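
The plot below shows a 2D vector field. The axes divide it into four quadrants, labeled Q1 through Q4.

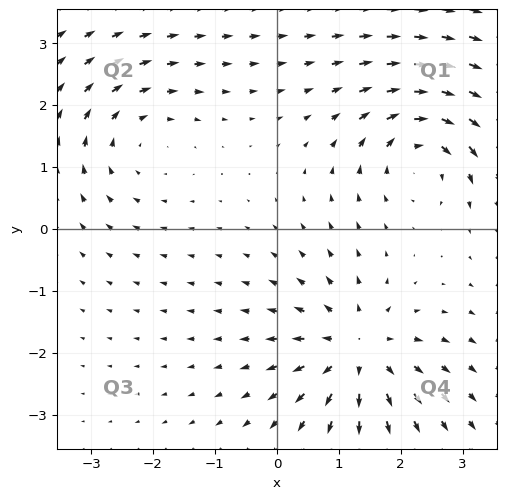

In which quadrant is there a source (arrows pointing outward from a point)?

Q4

The source sits at approximately (1.3, -1.9), which lies in quadrant Q4. The divergence there is about +6, positive as expected for a source.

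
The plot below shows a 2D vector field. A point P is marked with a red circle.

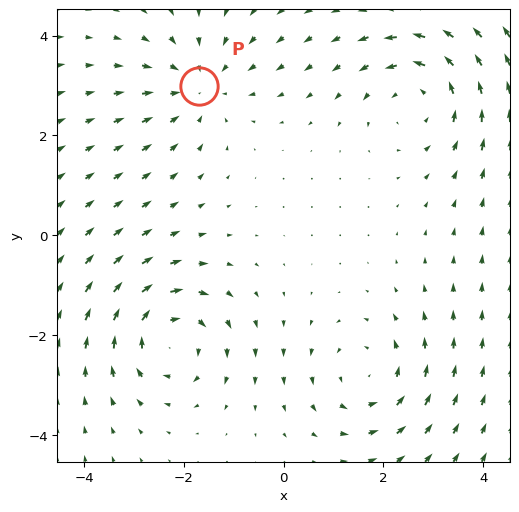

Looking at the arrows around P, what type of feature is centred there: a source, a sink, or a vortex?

sink

At P (-1.7, 3.0) the arrows converge inward. Divergence about -3, curl ≈0 — negative divergence with near-zero curl is a sink.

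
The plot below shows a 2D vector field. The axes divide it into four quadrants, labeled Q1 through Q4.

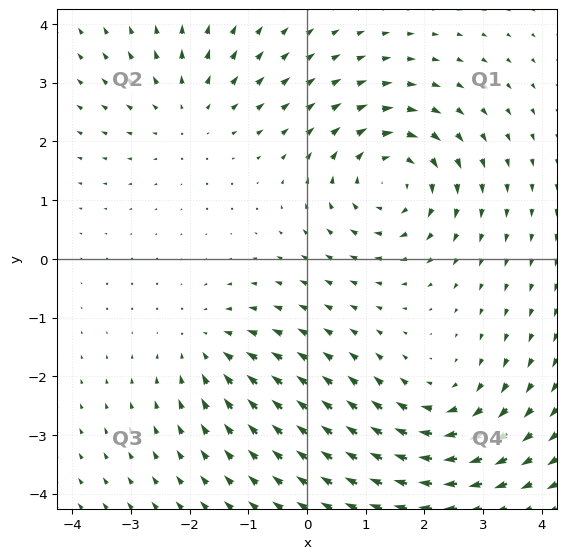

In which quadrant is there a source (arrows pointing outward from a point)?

The source sits at approximately (-2.0, 2.5), which lies in quadrant Q2. The divergence there is about +2, positive as expected for a source.

Q2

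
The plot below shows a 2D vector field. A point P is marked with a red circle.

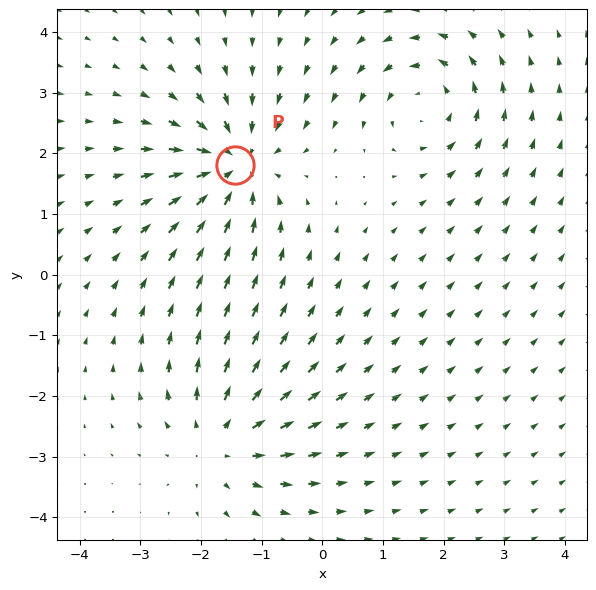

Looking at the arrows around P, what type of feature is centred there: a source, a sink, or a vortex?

sink

At P (-1.4, 1.8) the arrows converge inward. Divergence about -5, curl ≈0 — negative divergence with near-zero curl is a sink.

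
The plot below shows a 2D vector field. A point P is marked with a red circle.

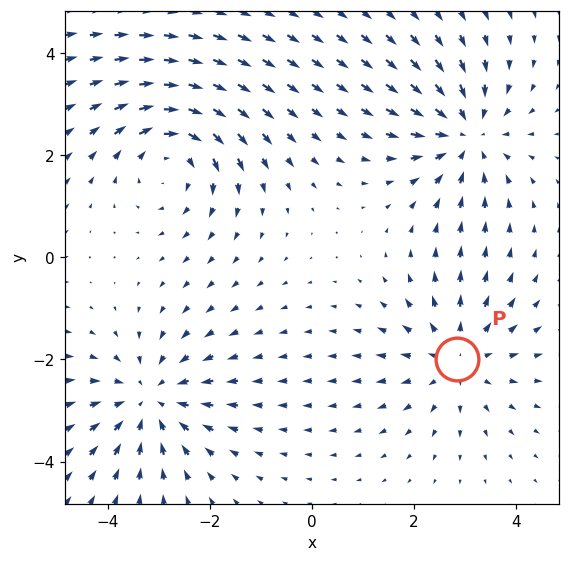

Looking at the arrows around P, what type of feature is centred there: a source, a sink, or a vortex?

source

At P (2.8, -2.0) the arrows spread outward. Divergence about +3, curl ≈0 — positive divergence with near-zero curl is a source.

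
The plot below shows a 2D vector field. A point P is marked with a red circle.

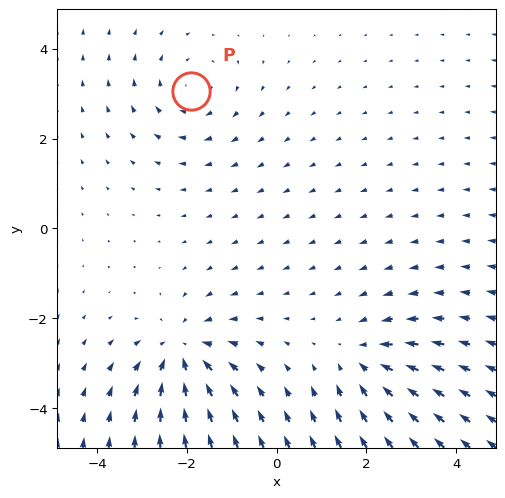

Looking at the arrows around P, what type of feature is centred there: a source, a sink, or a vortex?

vortex

At P (-1.9, 3.1) the arrows circulate clockwise. Divergence ≈0, curl about -2 — near-zero divergence with nonzero curl is a vortex.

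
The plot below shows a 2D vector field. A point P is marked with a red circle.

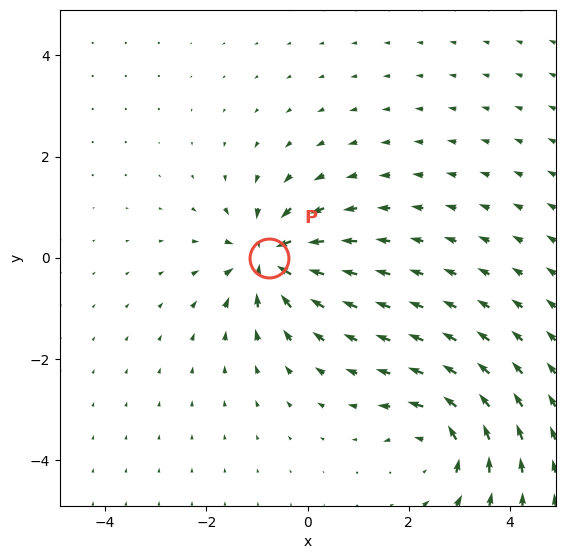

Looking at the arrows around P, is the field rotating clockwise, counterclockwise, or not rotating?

not rotating

Near P at (-0.8, -0.0) the arrows show no circulation. The curl there is ≈0.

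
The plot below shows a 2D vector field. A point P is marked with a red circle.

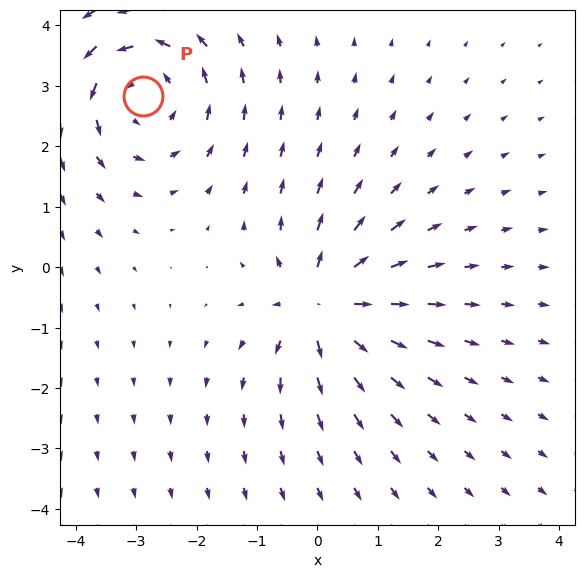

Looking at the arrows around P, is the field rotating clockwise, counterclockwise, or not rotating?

Near P at (-2.9, 2.8) the arrows circulate counterclockwise. The curl (z-component) there is about +3; positive curl means counterclockwise rotation.

counterclockwise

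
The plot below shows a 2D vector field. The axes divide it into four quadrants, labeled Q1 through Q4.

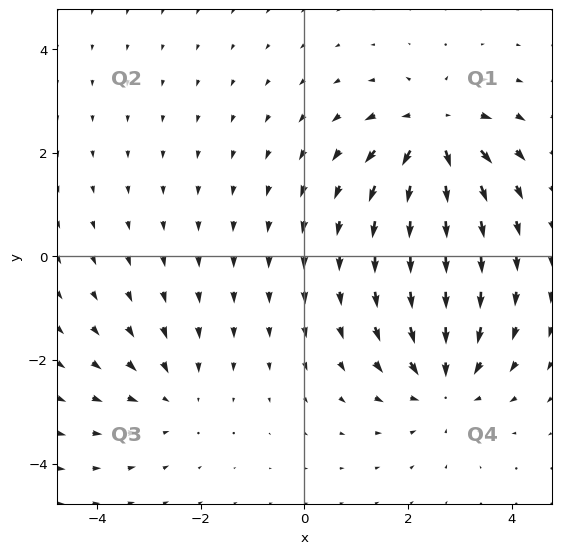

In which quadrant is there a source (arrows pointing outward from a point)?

The source sits at approximately (2.5, 2.4), which lies in quadrant Q1. The divergence there is about +6, positive as expected for a source.

Q1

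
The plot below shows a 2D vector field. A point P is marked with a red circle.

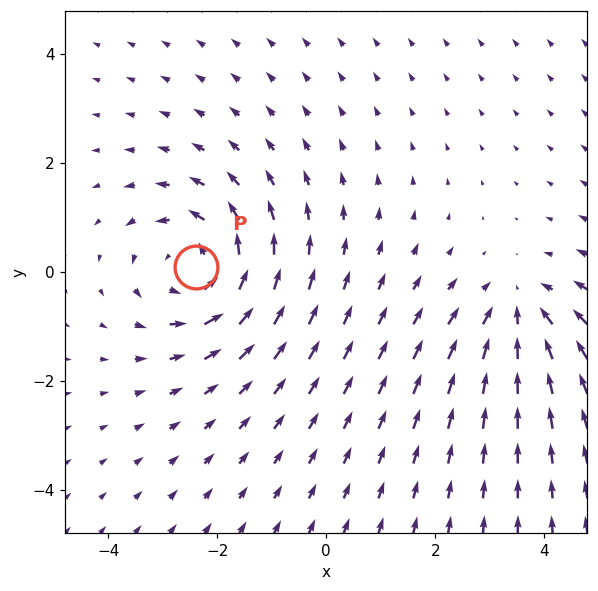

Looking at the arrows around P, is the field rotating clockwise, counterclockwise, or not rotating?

counterclockwise

Near P at (-2.4, 0.1) the arrows circulate counterclockwise. The curl (z-component) there is about +4; positive curl means counterclockwise rotation.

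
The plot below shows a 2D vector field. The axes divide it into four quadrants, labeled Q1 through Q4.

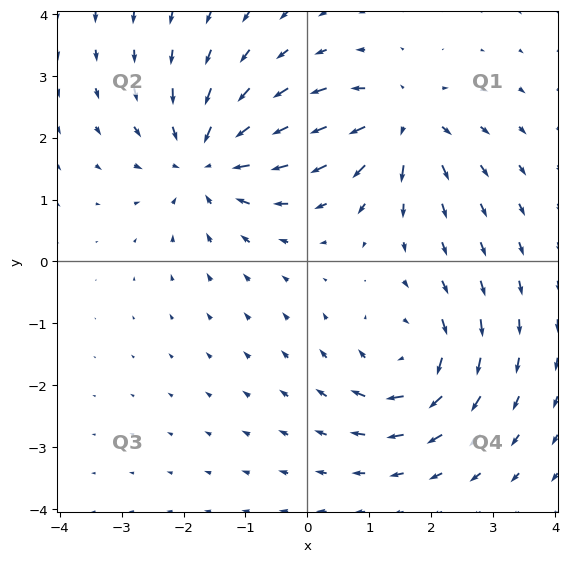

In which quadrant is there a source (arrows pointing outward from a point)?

The source sits at approximately (1.5, 2.2), which lies in quadrant Q1. The divergence there is about +4, positive as expected for a source.

Q1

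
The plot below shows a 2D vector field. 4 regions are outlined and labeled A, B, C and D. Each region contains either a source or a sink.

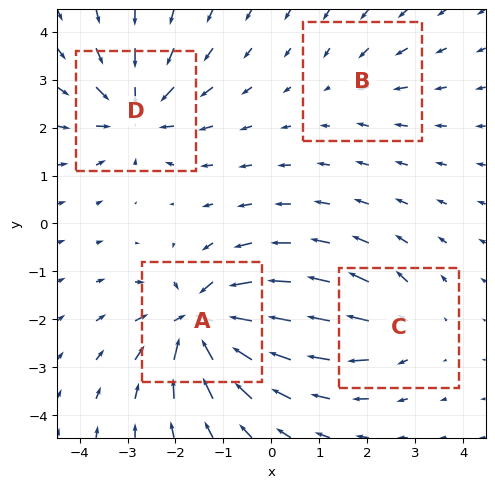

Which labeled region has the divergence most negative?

Divergence at each region's feature centre — A: about -8, B: about -2, C: about +4, D: about -6. Region A is most negative.

A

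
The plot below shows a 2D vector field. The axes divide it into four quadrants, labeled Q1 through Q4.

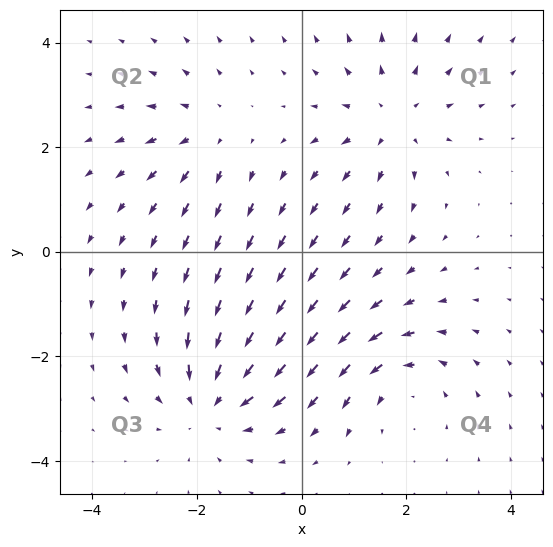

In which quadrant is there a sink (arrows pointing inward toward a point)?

Q3

The sink sits at approximately (-1.7, -2.9), which lies in quadrant Q3. The divergence there is about -4, negative as expected for a sink.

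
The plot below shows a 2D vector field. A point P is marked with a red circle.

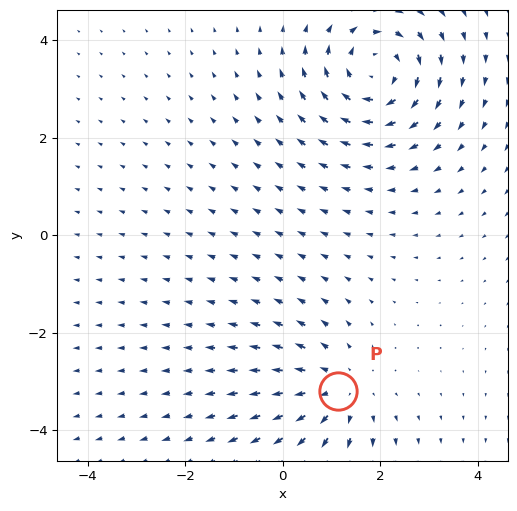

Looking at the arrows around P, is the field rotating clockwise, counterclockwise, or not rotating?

Near P at (1.1, -3.2) the arrows show no circulation. The curl there is ≈0.

not rotating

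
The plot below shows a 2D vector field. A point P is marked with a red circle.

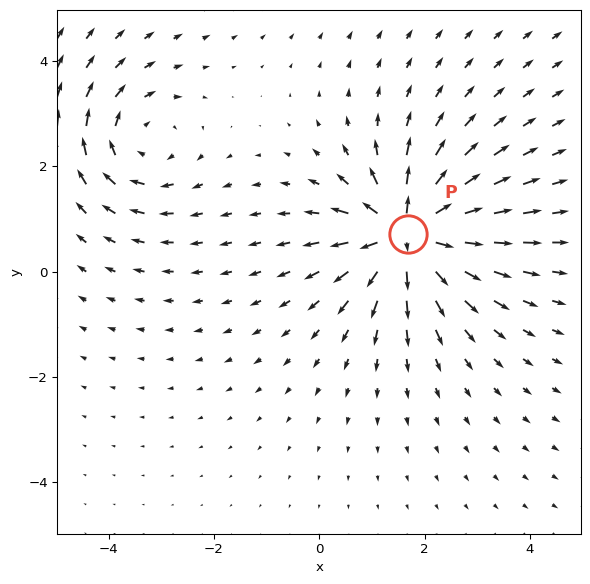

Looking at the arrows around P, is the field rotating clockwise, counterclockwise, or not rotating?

Near P at (1.7, 0.7) the arrows show no circulation. The curl there is ≈0.

not rotating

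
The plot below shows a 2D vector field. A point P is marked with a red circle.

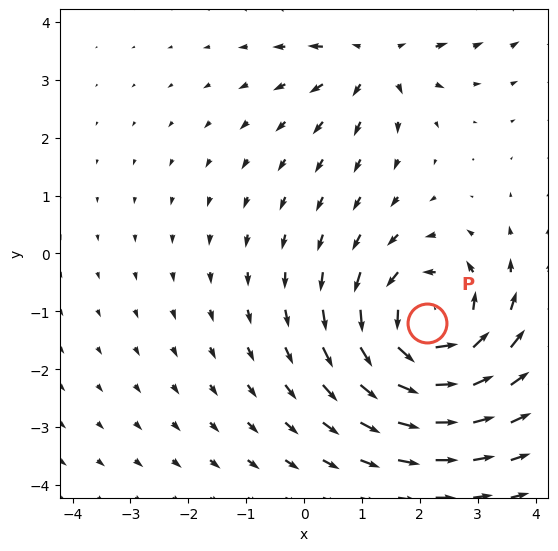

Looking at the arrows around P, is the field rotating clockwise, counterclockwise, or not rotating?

Near P at (2.1, -1.2) the arrows circulate counterclockwise. The curl (z-component) there is about +4; positive curl means counterclockwise rotation.

counterclockwise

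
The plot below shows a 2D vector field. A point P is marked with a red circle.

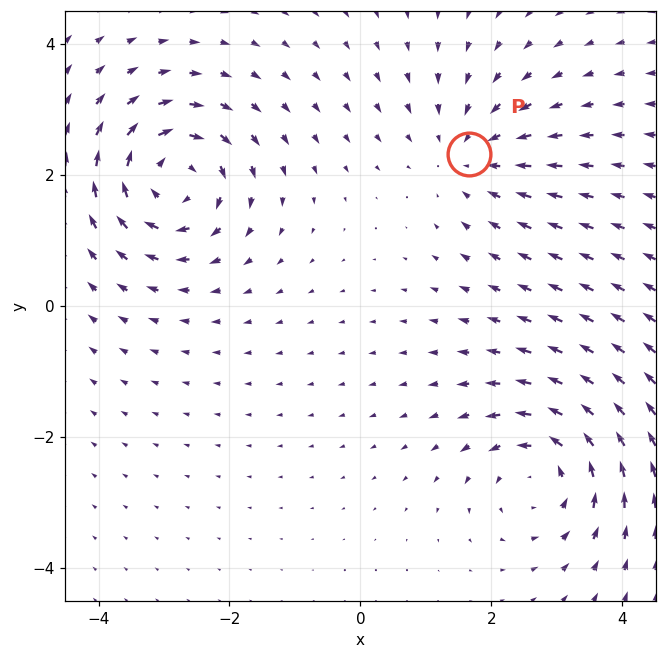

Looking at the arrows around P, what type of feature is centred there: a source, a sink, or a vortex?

sink

At P (1.7, 2.3) the arrows converge inward. Divergence about -2, curl ≈0 — negative divergence with near-zero curl is a sink.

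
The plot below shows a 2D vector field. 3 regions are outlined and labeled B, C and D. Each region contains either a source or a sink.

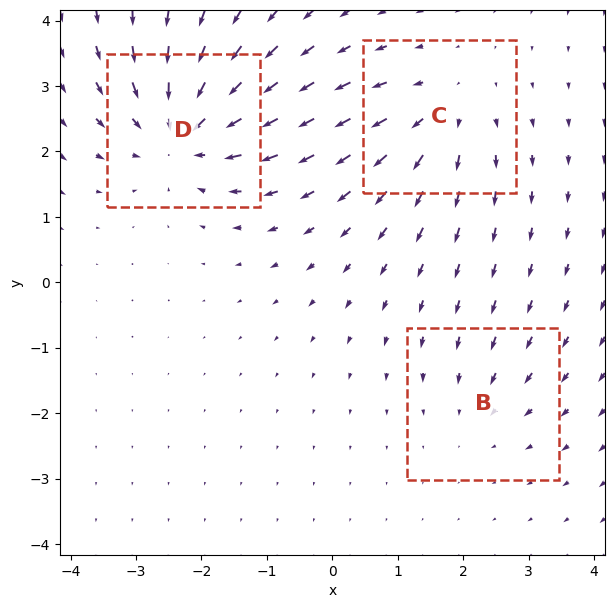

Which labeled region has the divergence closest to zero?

Divergence at each region's feature centre — B: about -2, C: about +3, D: about -5. Region B is closest to zero.

B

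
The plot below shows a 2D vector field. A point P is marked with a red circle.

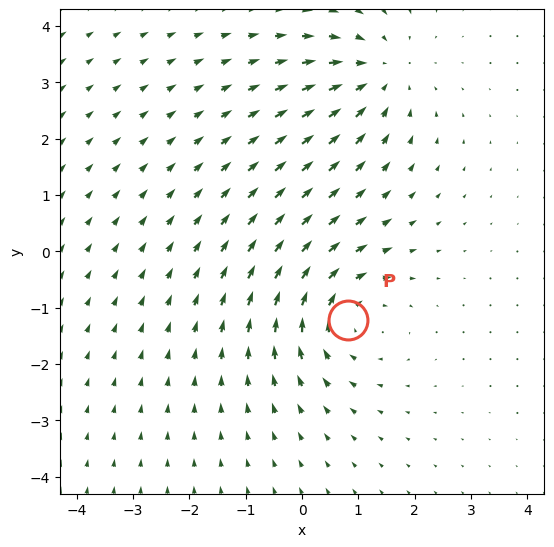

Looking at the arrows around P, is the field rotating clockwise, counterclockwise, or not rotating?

clockwise

Near P at (0.8, -1.2) the arrows circulate clockwise. The curl (z-component) there is about -3; negative curl means clockwise rotation.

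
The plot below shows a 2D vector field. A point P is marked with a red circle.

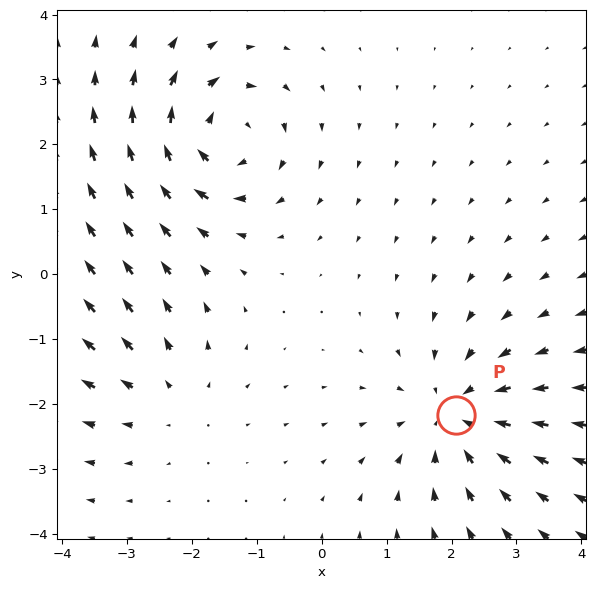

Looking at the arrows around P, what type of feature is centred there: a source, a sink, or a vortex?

At P (2.1, -2.2) the arrows converge inward. Divergence about -5, curl ≈0 — negative divergence with near-zero curl is a sink.

sink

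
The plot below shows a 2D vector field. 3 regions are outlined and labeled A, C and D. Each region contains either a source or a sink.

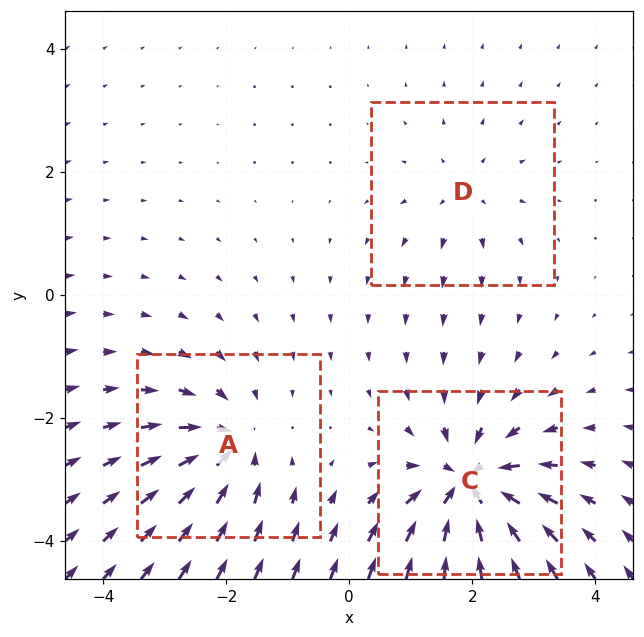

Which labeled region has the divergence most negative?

Divergence at each region's feature centre — A: about -4, C: about -6, D: about +2. Region C is most negative.

C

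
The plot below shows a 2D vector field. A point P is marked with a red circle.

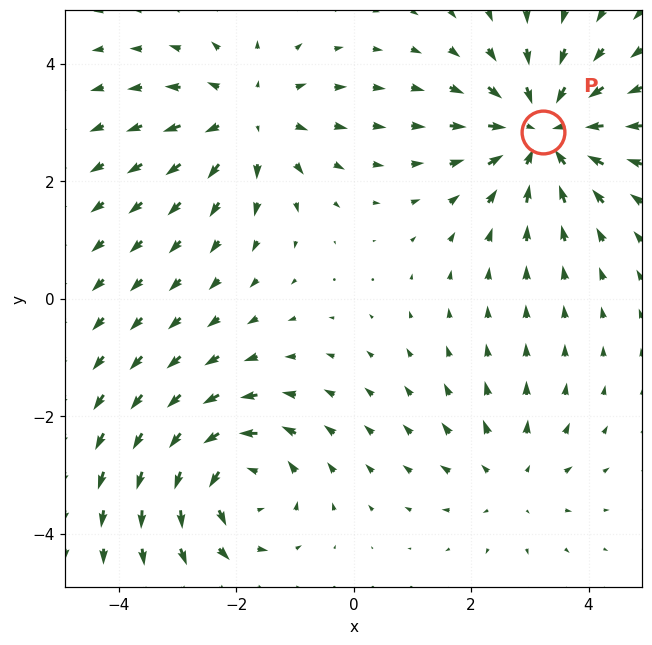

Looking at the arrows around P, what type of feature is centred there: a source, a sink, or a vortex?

At P (3.2, 2.8) the arrows converge inward. Divergence about -5, curl ≈0 — negative divergence with near-zero curl is a sink.

sink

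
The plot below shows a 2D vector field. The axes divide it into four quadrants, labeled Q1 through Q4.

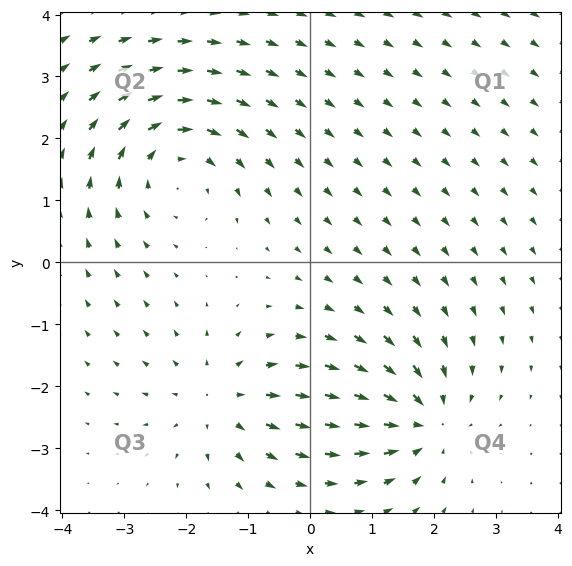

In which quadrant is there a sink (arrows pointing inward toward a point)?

Q4

The sink sits at approximately (1.8, -2.6), which lies in quadrant Q4. The divergence there is about -5, negative as expected for a sink.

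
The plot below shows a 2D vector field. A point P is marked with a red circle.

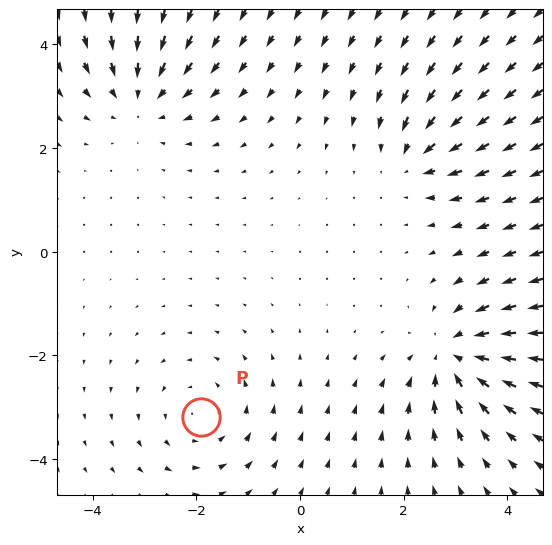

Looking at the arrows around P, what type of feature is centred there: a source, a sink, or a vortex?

At P (-1.9, -3.2) the arrows circulate counterclockwise. Divergence ≈0, curl about +3 — near-zero divergence with nonzero curl is a vortex.

vortex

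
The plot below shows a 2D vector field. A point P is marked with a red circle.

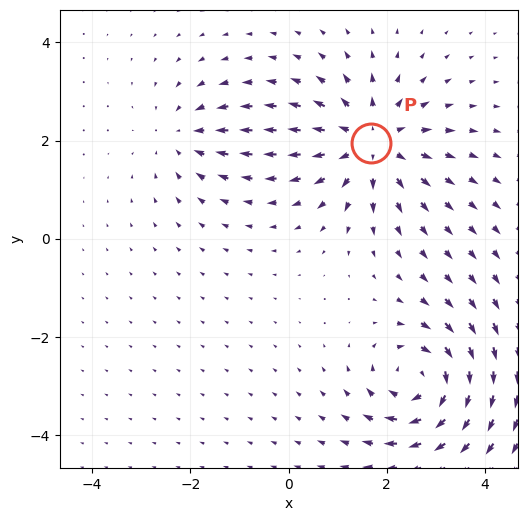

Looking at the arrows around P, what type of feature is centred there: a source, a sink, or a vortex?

At P (1.7, 2.0) the arrows spread outward. Divergence about +5, curl ≈0 — positive divergence with near-zero curl is a source.

source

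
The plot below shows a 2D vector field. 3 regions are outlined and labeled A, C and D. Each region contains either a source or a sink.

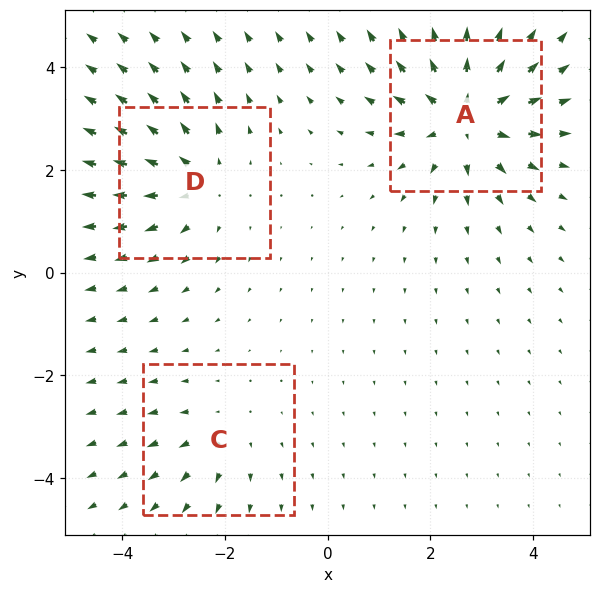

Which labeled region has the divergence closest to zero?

C

Divergence at each region's feature centre — A: about +5, C: about +2, D: about +3. Region C is closest to zero.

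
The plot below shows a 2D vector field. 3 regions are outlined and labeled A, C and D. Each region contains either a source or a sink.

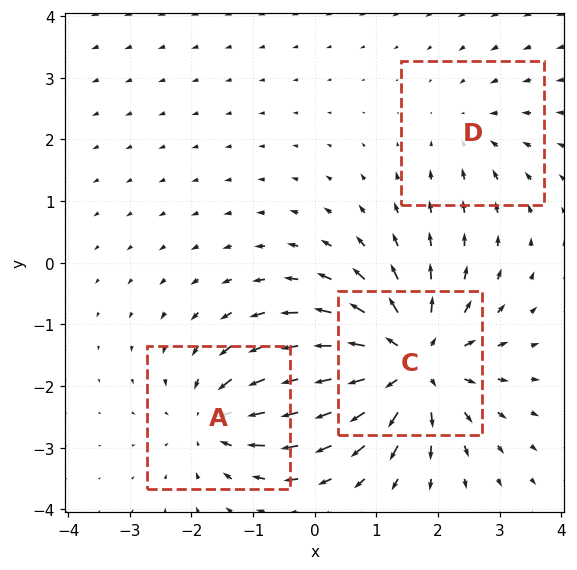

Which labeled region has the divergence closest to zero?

D

Divergence at each region's feature centre — A: about -3, C: about +5, D: about -2. Region D is closest to zero.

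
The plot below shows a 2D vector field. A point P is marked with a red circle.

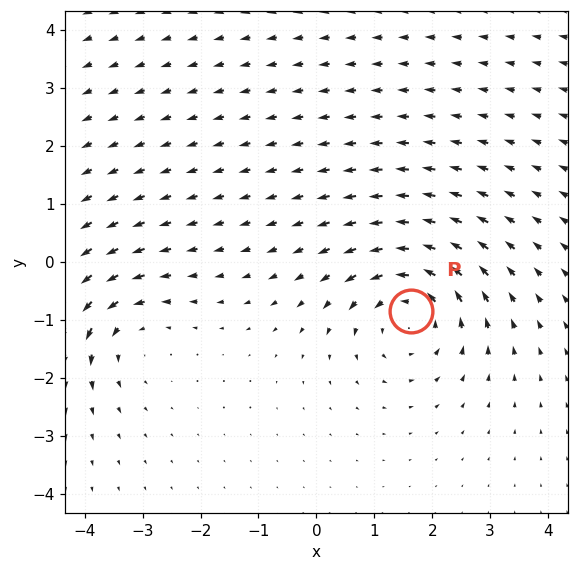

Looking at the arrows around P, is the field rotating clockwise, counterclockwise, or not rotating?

counterclockwise

Near P at (1.6, -0.8) the arrows circulate counterclockwise. The curl (z-component) there is about +5; positive curl means counterclockwise rotation.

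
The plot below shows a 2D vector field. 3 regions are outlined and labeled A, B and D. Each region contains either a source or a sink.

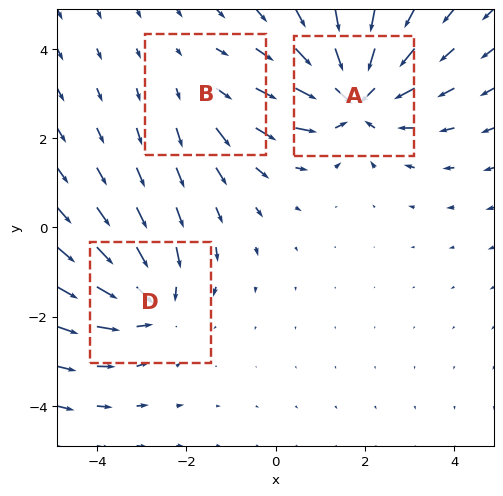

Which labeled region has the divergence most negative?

Divergence at each region's feature centre — A: about -4, B: about +2, D: about -3. Region A is most negative.

A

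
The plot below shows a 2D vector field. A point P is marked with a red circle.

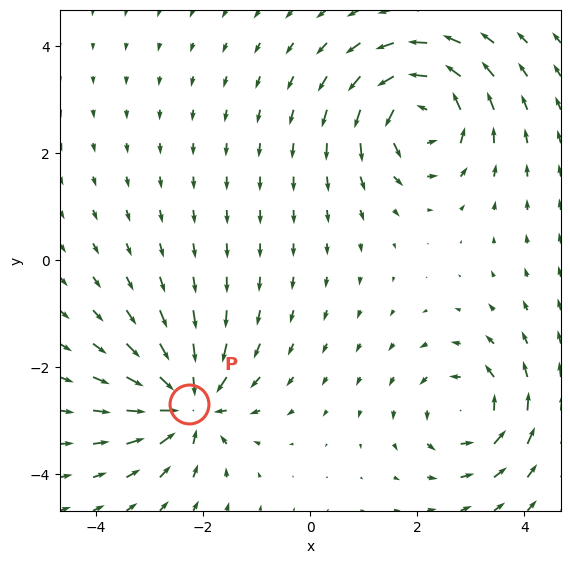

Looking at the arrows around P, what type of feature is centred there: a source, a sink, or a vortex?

At P (-2.3, -2.7) the arrows converge inward. Divergence about -6, curl ≈0 — negative divergence with near-zero curl is a sink.

sink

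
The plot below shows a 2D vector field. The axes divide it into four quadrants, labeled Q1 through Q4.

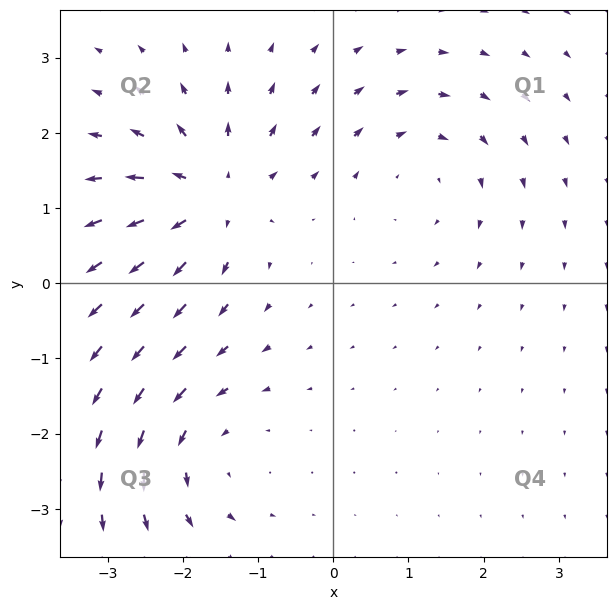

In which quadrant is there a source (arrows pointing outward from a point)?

Q2

The source sits at approximately (-1.6, 1.2), which lies in quadrant Q2. The divergence there is about +5, positive as expected for a source.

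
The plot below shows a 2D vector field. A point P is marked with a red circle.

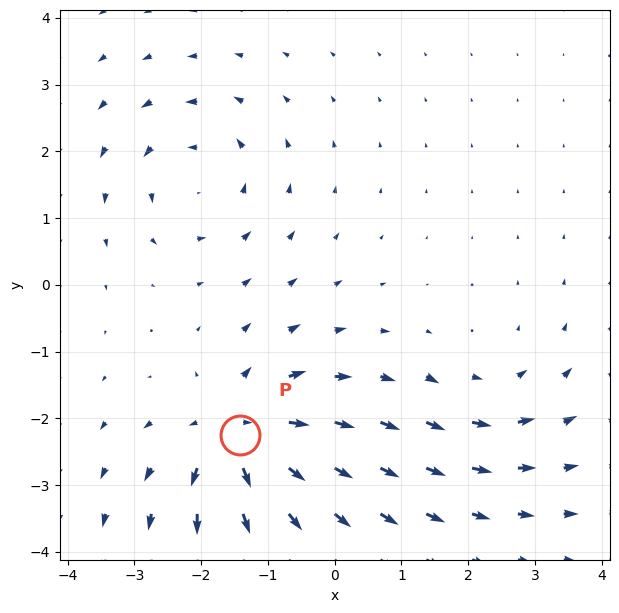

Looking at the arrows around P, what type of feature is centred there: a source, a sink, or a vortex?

At P (-1.4, -2.2) the arrows spread outward. Divergence about +6, curl ≈0 — positive divergence with near-zero curl is a source.

source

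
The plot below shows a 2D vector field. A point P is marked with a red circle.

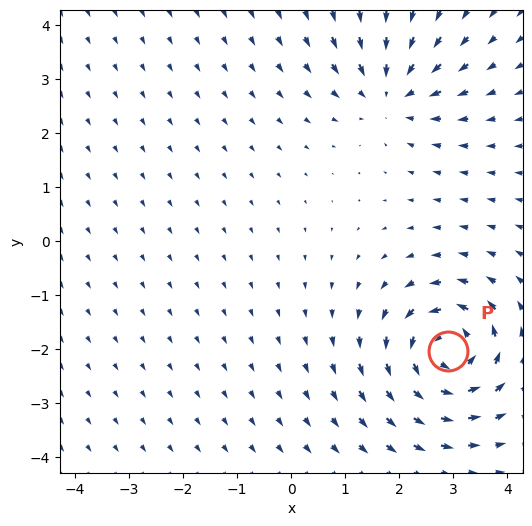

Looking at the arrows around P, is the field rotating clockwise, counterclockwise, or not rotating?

Near P at (2.9, -2.0) the arrows circulate counterclockwise. The curl (z-component) there is about +5; positive curl means counterclockwise rotation.

counterclockwise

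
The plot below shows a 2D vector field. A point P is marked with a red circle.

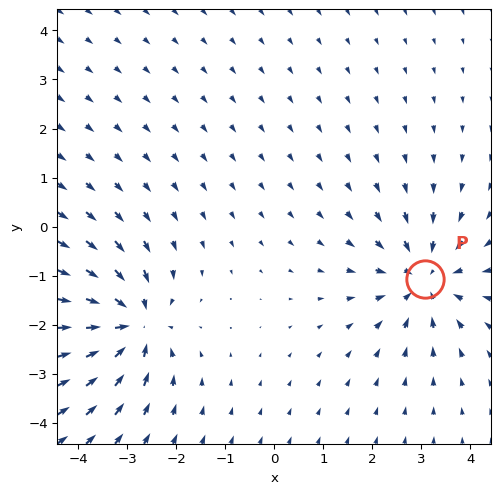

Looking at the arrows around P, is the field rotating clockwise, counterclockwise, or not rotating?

Near P at (3.1, -1.1) the arrows show no circulation. The curl there is ≈0.

not rotating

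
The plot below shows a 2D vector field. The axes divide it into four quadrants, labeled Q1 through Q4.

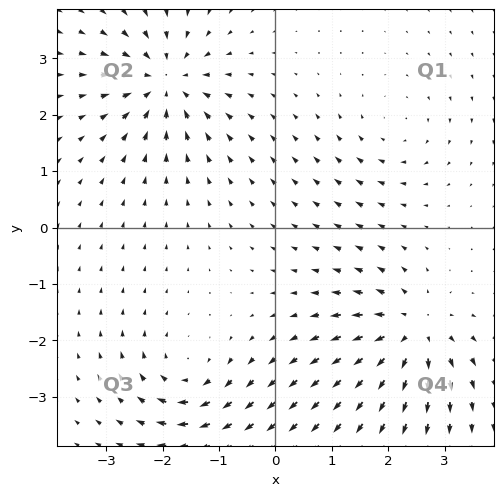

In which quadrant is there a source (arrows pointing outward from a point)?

The source sits at approximately (2.4, -1.9), which lies in quadrant Q4. The divergence there is about +6, positive as expected for a source.

Q4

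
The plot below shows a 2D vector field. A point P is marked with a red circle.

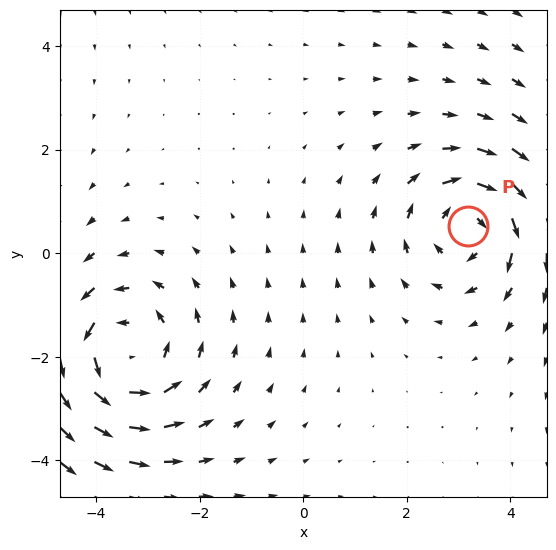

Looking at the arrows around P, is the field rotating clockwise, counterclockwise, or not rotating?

clockwise

Near P at (3.2, 0.5) the arrows circulate clockwise. The curl (z-component) there is about -4; negative curl means clockwise rotation.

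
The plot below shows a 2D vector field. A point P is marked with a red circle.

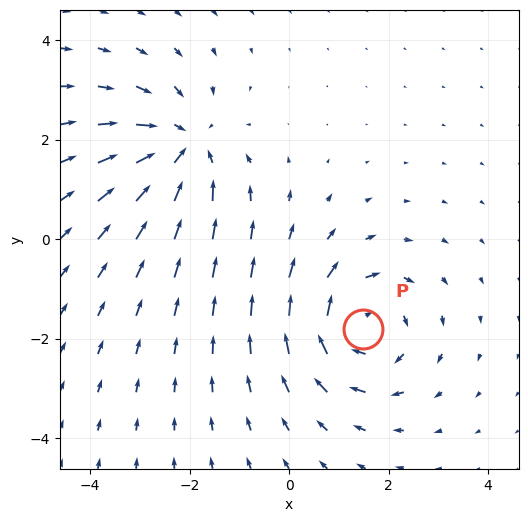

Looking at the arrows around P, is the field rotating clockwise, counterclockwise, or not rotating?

Near P at (1.5, -1.8) the arrows circulate clockwise. The curl (z-component) there is about -5; negative curl means clockwise rotation.

clockwise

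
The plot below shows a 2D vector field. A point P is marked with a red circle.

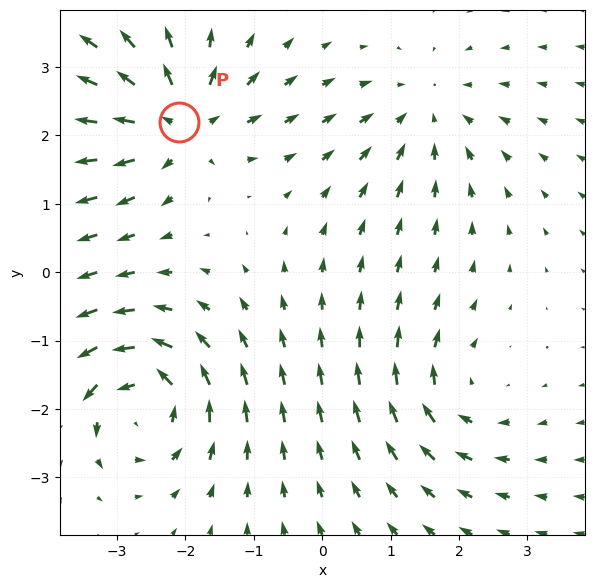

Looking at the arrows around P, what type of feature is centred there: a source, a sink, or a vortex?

source

At P (-2.1, 2.2) the arrows spread outward. Divergence about +5, curl ≈0 — positive divergence with near-zero curl is a source.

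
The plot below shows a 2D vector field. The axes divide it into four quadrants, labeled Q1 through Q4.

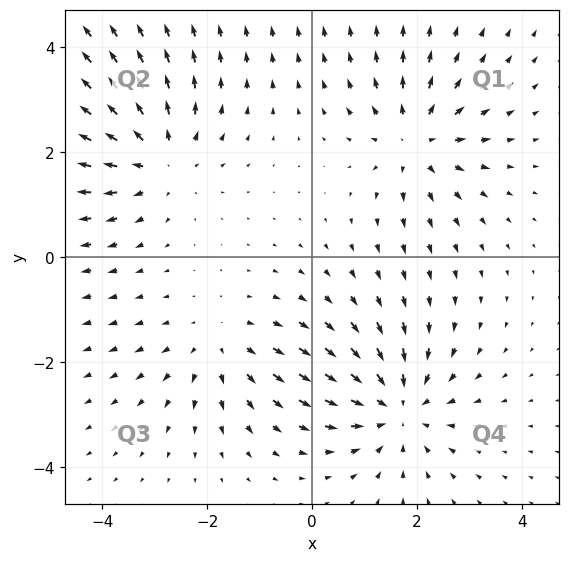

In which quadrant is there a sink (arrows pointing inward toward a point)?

Q4

The sink sits at approximately (1.6, -2.9), which lies in quadrant Q4. The divergence there is about -4, negative as expected for a sink.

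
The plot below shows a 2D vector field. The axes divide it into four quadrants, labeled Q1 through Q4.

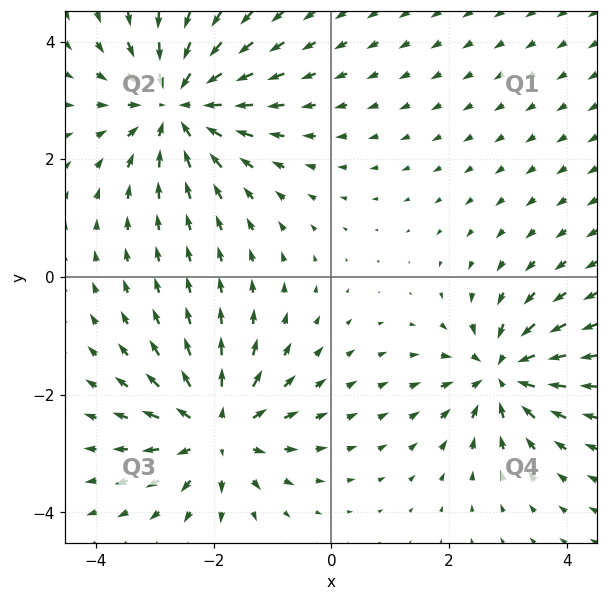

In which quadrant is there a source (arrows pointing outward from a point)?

Q3

The source sits at approximately (-1.9, -2.6), which lies in quadrant Q3. The divergence there is about +5, positive as expected for a source.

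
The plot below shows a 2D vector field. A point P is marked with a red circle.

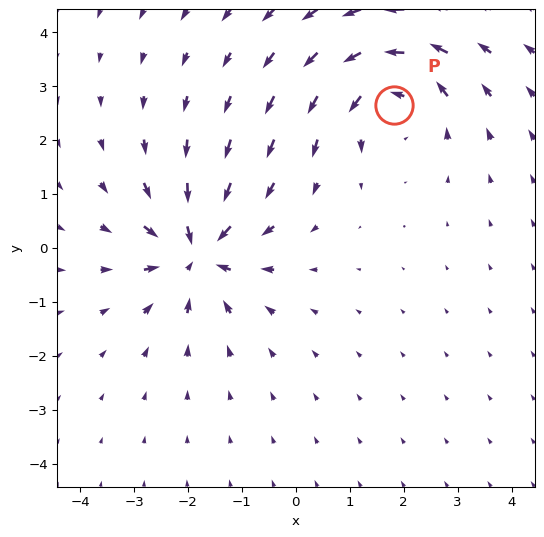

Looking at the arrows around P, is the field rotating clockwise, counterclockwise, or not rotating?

Near P at (1.8, 2.7) the arrows circulate counterclockwise. The curl (z-component) there is about +4; positive curl means counterclockwise rotation.

counterclockwise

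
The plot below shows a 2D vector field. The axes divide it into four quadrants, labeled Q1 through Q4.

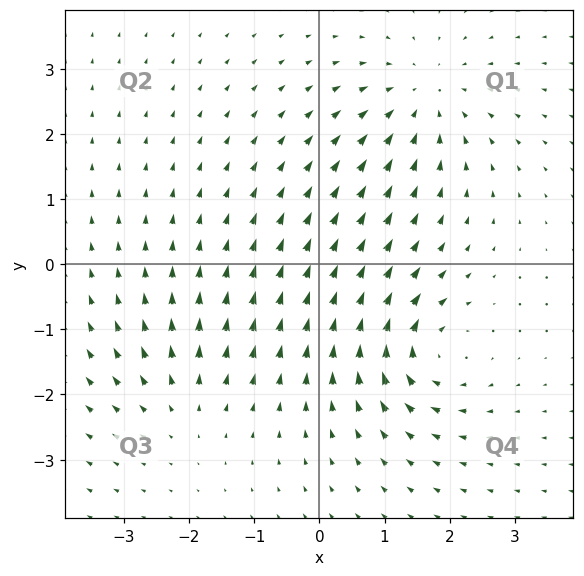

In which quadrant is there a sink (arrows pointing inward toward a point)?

The sink sits at approximately (1.6, 2.5), which lies in quadrant Q1. The divergence there is about -4, negative as expected for a sink.

Q1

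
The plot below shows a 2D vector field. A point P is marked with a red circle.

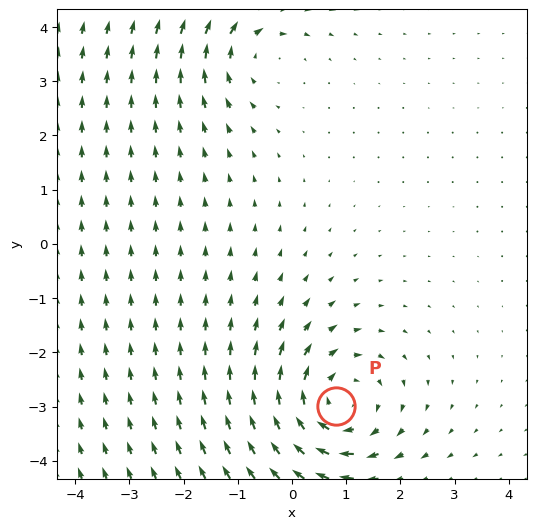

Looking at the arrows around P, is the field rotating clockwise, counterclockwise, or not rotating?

Near P at (0.8, -3.0) the arrows circulate clockwise. The curl (z-component) there is about -5; negative curl means clockwise rotation.

clockwise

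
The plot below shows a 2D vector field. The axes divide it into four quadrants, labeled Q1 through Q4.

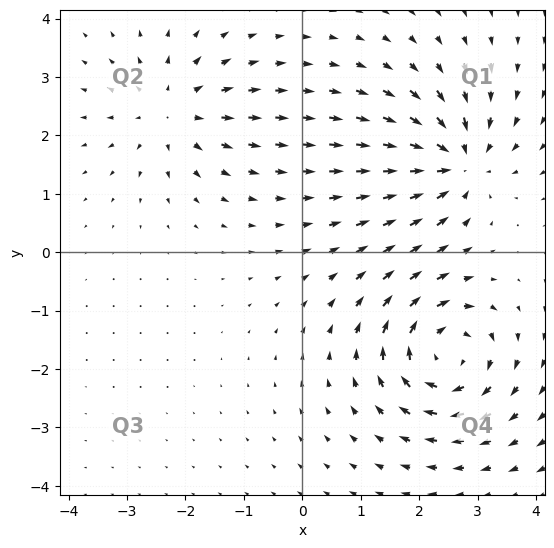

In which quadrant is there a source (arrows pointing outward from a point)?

The source sits at approximately (-2.2, 2.4), which lies in quadrant Q2. The divergence there is about +4, positive as expected for a source.

Q2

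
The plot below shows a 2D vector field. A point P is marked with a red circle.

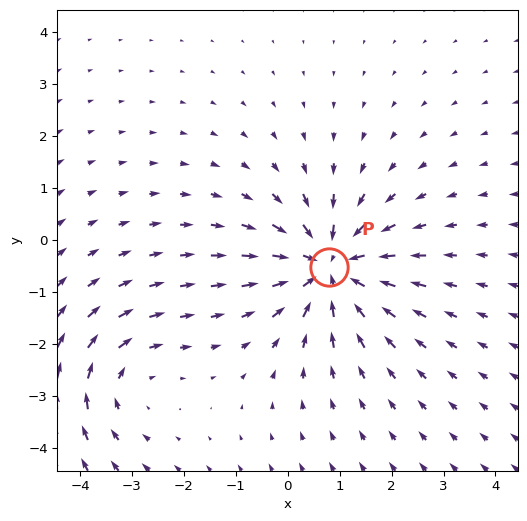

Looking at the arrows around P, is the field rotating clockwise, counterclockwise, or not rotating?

Near P at (0.8, -0.5) the arrows show no circulation. The curl there is ≈0.

not rotating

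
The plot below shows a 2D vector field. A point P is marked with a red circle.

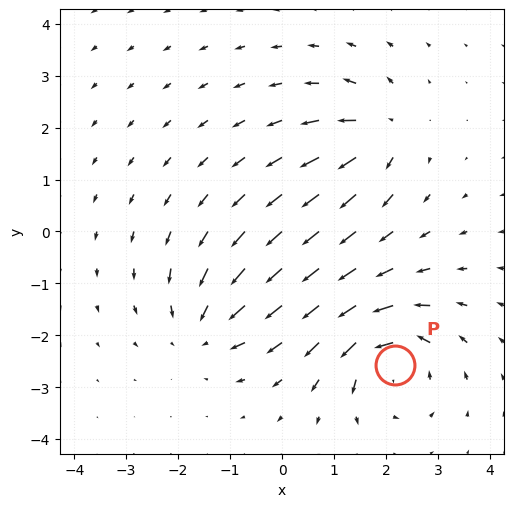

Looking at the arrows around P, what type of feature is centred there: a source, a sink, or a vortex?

At P (2.2, -2.6) the arrows circulate counterclockwise. Divergence ≈0, curl about +7 — near-zero divergence with nonzero curl is a vortex.

vortex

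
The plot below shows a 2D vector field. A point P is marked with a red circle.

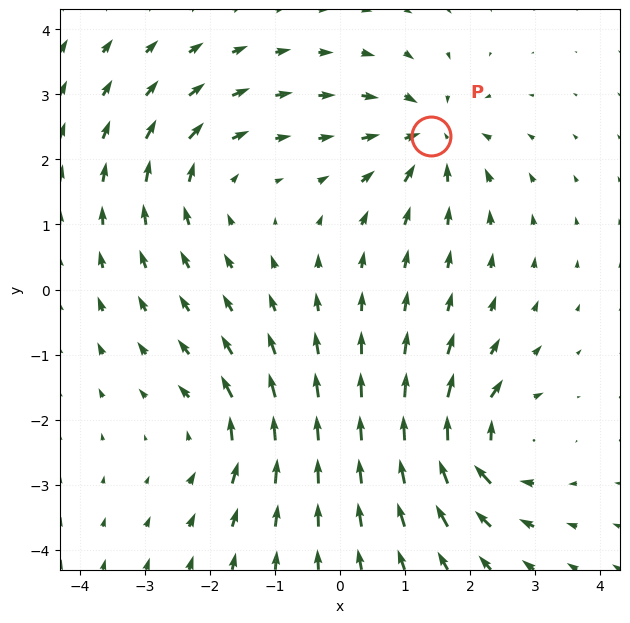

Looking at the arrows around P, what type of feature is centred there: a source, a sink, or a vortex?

At P (1.4, 2.4) the arrows converge inward. Divergence about -5, curl ≈0 — negative divergence with near-zero curl is a sink.

sink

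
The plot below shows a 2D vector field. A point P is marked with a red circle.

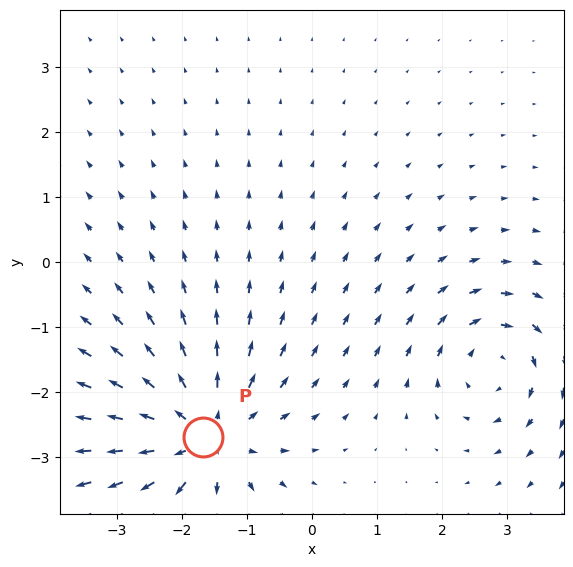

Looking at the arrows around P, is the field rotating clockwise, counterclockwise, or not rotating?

not rotating

Near P at (-1.7, -2.7) the arrows show no circulation. The curl there is ≈0.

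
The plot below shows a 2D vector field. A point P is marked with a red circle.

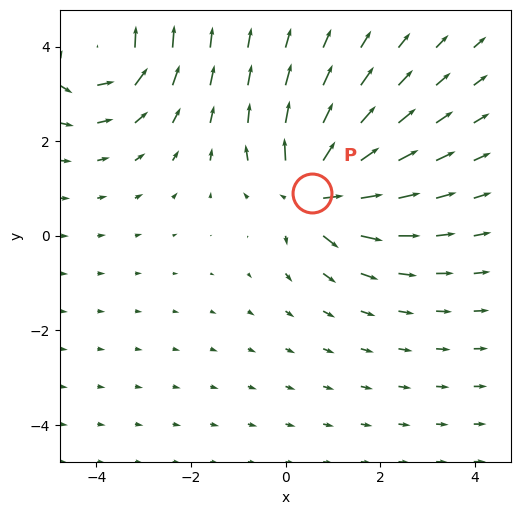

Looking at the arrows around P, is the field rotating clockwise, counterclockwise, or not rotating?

not rotating

Near P at (0.6, 0.9) the arrows show no circulation. The curl there is ≈0.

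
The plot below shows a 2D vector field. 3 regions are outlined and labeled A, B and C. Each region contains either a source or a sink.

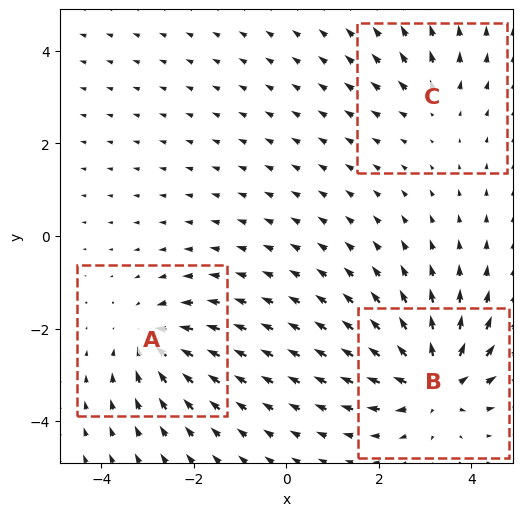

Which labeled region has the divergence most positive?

B

Divergence at each region's feature centre — A: about -4, B: about +6, C: about +3. Region B is most positive.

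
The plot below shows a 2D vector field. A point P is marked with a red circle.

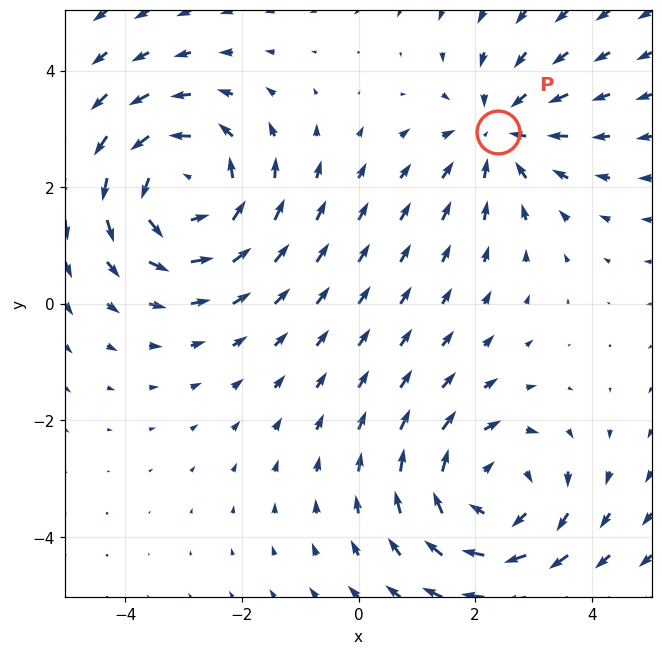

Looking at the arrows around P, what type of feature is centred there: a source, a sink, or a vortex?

sink

At P (2.4, 2.9) the arrows converge inward. Divergence about -3, curl ≈0 — negative divergence with near-zero curl is a sink.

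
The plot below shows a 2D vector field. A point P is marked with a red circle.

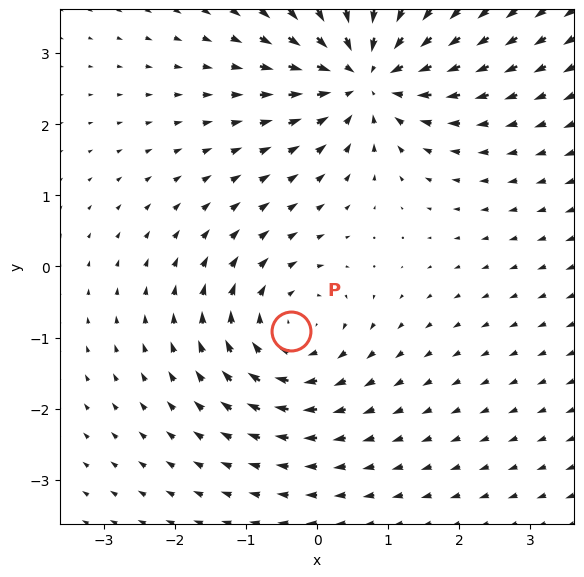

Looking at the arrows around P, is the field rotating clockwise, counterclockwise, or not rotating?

clockwise

Near P at (-0.4, -0.9) the arrows circulate clockwise. The curl (z-component) there is about -3; negative curl means clockwise rotation.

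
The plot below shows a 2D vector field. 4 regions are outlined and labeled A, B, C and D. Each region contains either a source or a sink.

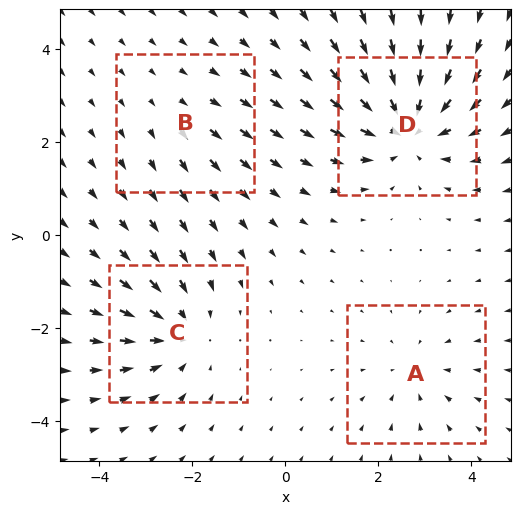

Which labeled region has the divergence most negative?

Divergence at each region's feature centre — A: about -3, B: about +2, C: about -4, D: about -6. Region D is most negative.

D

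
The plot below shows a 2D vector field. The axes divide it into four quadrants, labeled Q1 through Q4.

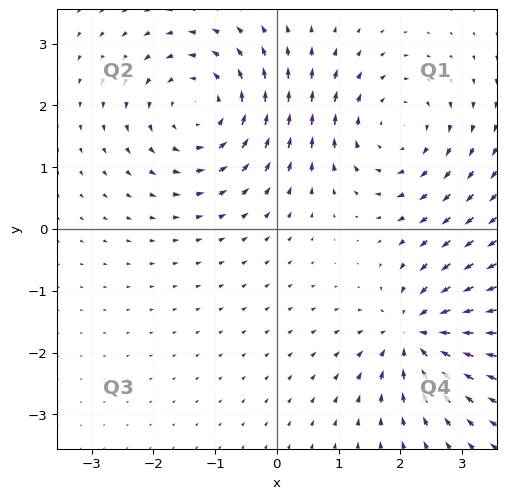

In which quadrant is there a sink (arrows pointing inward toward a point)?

The sink sits at approximately (2.3, -1.7), which lies in quadrant Q4. The divergence there is about -6, negative as expected for a sink.

Q4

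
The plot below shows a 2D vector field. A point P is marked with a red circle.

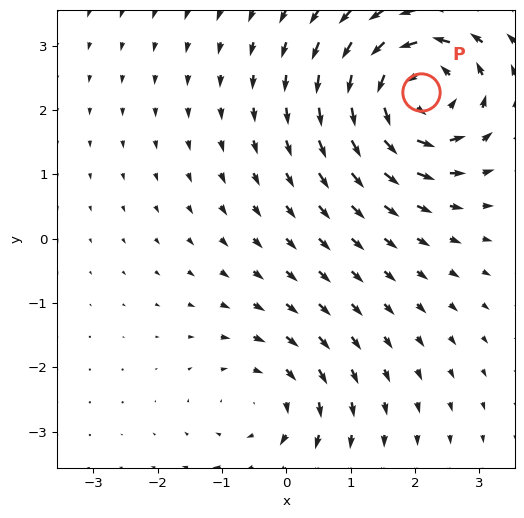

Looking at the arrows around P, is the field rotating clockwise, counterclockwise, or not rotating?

Near P at (2.1, 2.3) the arrows circulate counterclockwise. The curl (z-component) there is about +5; positive curl means counterclockwise rotation.

counterclockwise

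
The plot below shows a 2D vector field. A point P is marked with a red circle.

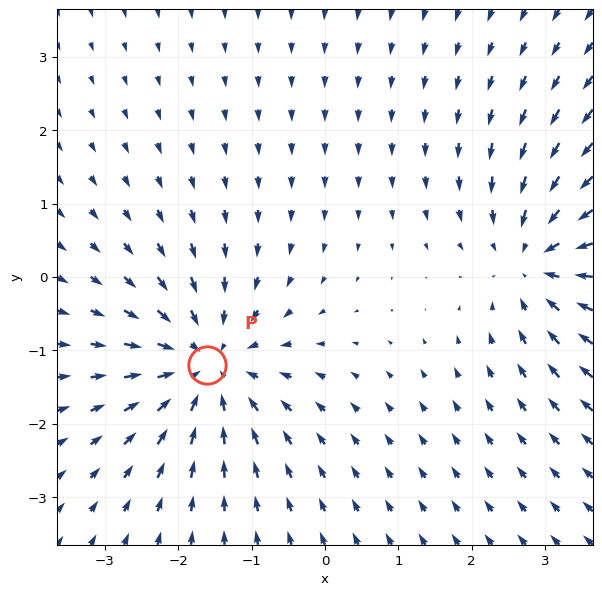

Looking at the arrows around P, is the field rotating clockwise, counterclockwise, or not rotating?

Near P at (-1.6, -1.2) the arrows show no circulation. The curl there is ≈0.

not rotating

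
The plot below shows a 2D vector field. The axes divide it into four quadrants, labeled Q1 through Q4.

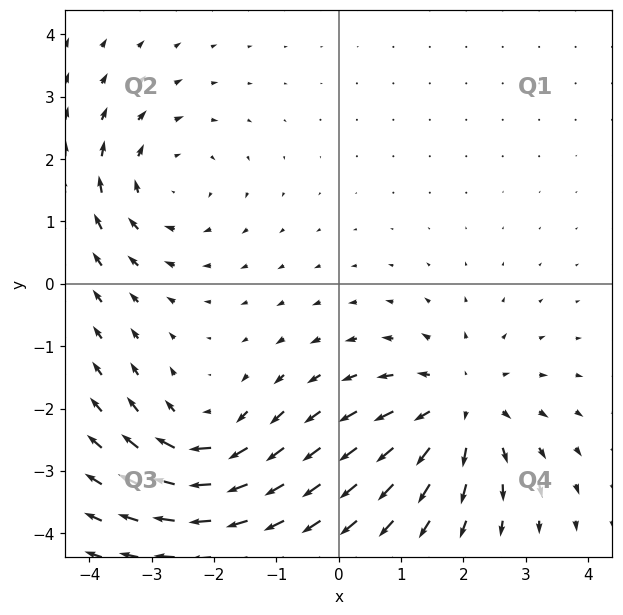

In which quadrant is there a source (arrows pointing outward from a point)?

The source sits at approximately (1.9, -2.0), which lies in quadrant Q4. The divergence there is about +3, positive as expected for a source.

Q4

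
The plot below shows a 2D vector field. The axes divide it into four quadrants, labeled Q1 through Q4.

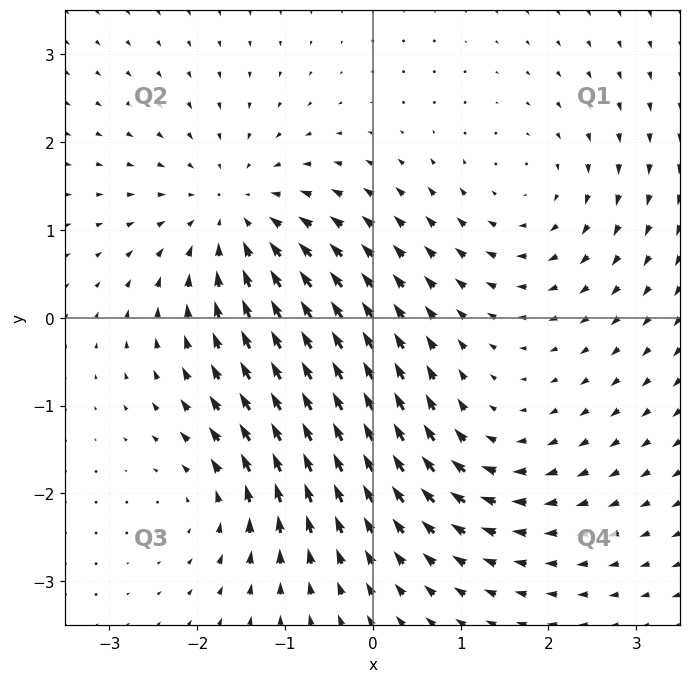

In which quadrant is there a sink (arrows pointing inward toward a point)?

Q2

The sink sits at approximately (-1.6, 1.2), which lies in quadrant Q2. The divergence there is about -5, negative as expected for a sink.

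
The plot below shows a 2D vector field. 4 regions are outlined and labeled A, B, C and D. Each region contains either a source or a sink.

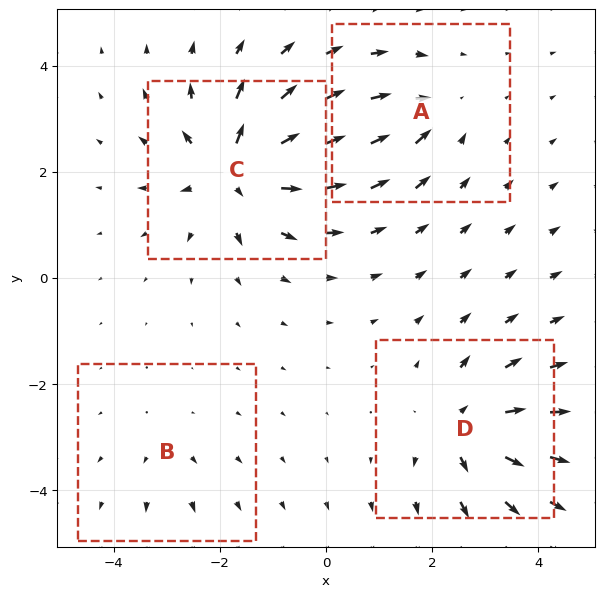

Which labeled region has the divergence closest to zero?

Divergence at each region's feature centre — A: about -4, B: about +2, C: about +8, D: about +6. Region B is closest to zero.

B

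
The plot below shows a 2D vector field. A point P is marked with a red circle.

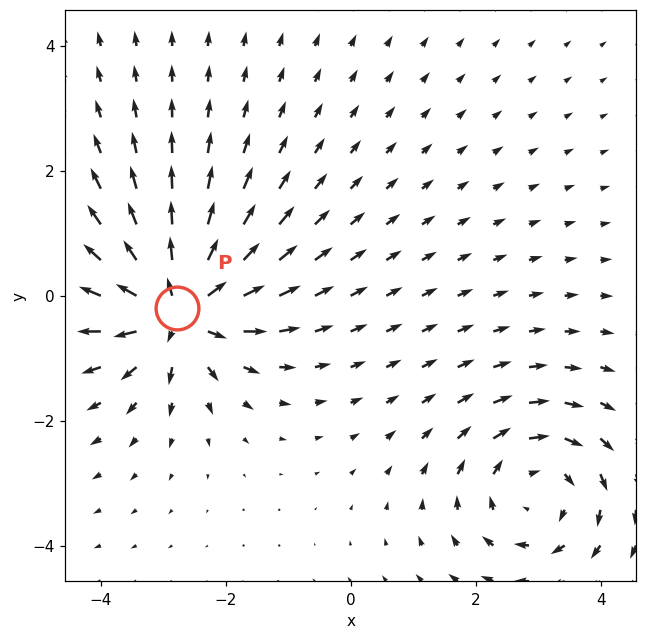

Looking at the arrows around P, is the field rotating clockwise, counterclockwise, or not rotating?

not rotating

Near P at (-2.8, -0.2) the arrows show no circulation. The curl there is ≈0.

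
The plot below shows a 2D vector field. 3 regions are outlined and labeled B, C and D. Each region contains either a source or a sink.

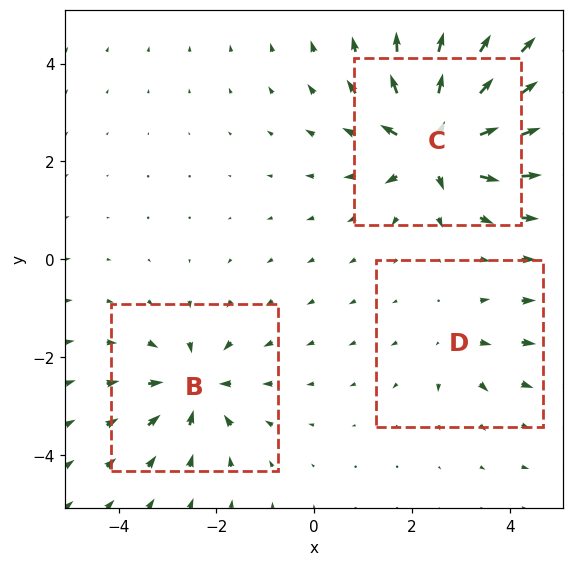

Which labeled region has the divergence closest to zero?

D

Divergence at each region's feature centre — B: about -4, C: about +6, D: about +2. Region D is closest to zero.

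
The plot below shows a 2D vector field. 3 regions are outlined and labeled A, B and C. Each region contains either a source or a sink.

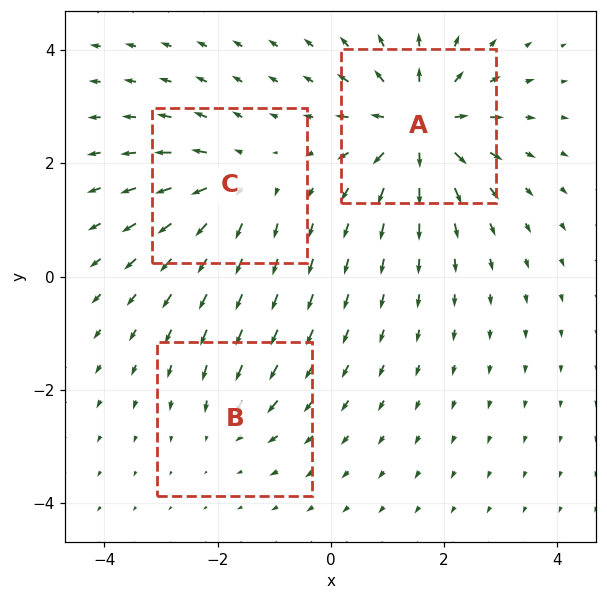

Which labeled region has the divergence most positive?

A

Divergence at each region's feature centre — A: about +6, B: about -2, C: about +3. Region A is most positive.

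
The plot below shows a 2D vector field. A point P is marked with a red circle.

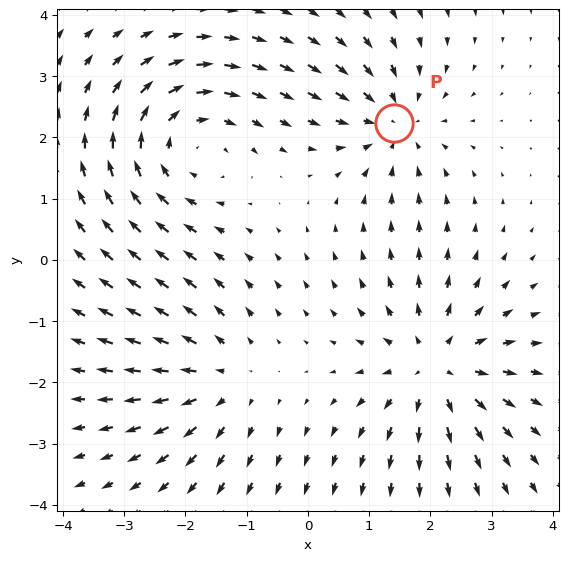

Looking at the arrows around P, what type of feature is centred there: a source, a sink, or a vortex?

sink

At P (1.4, 2.2) the arrows converge inward. Divergence about -3, curl ≈0 — negative divergence with near-zero curl is a sink.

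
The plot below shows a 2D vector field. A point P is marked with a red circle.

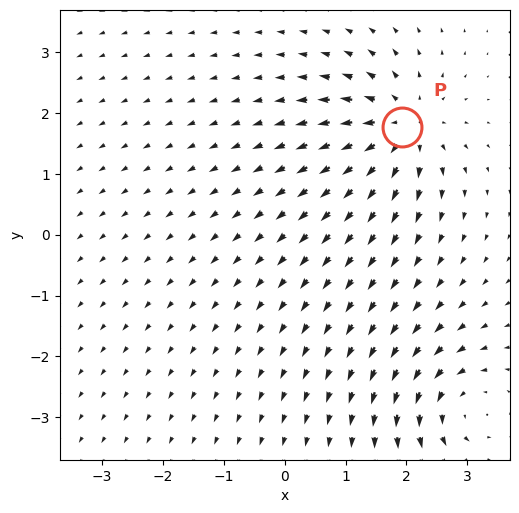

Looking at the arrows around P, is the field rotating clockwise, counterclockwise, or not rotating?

Near P at (1.9, 1.8) the arrows show no circulation. The curl there is ≈0.

not rotating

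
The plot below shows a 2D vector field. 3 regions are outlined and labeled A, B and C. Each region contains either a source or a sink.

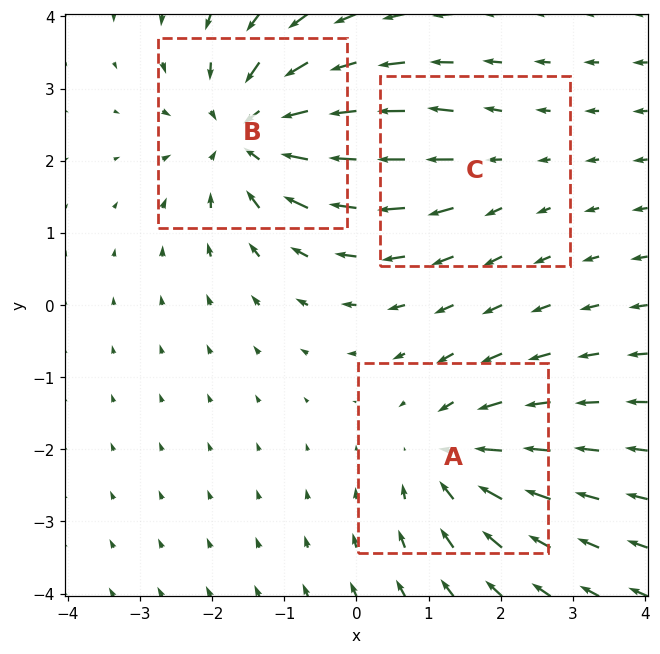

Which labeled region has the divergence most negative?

B

Divergence at each region's feature centre — A: about -3, B: about -5, C: about +2. Region B is most negative.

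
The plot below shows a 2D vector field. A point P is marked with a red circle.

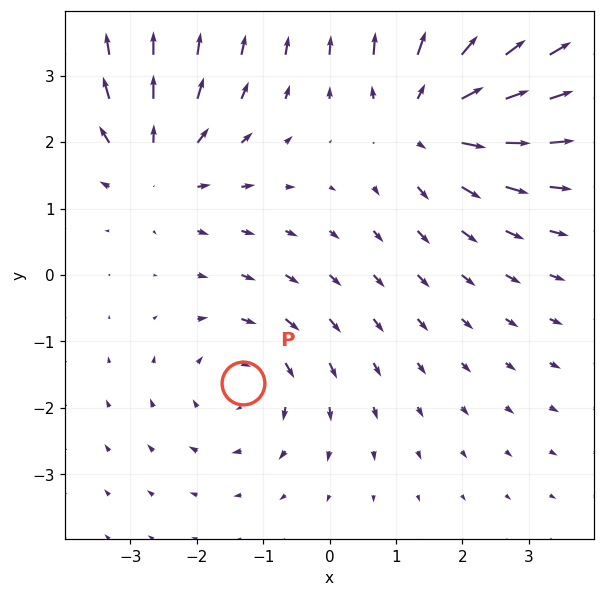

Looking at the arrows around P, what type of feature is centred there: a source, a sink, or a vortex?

At P (-1.3, -1.6) the arrows circulate clockwise. Divergence ≈0, curl about -3 — near-zero divergence with nonzero curl is a vortex.

vortex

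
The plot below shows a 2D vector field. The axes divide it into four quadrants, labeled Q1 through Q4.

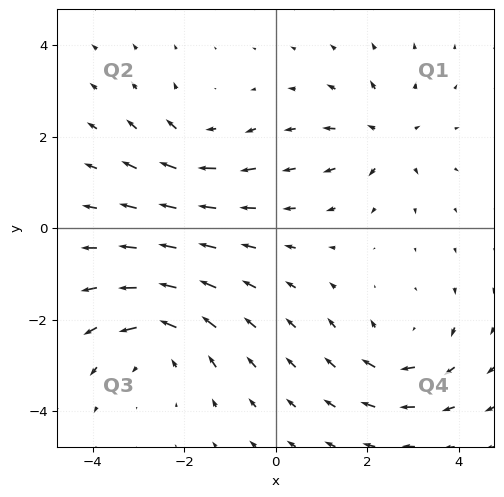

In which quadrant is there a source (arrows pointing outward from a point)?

Q1

The source sits at approximately (2.4, 2.0), which lies in quadrant Q1. The divergence there is about +4, positive as expected for a source.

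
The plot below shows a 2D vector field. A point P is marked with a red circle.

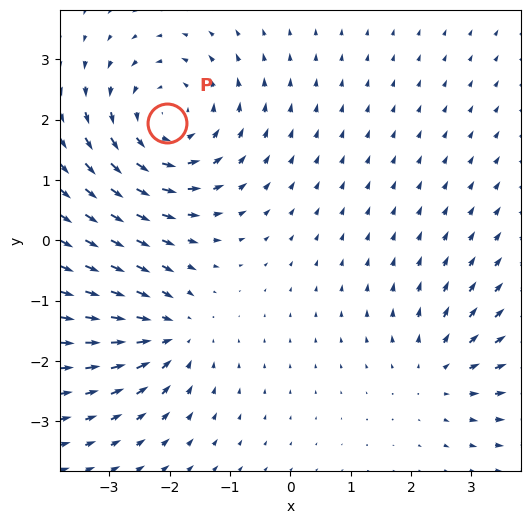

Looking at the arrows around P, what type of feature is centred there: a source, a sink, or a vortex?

At P (-2.0, 1.9) the arrows circulate counterclockwise. Divergence ≈0, curl about +4 — near-zero divergence with nonzero curl is a vortex.

vortex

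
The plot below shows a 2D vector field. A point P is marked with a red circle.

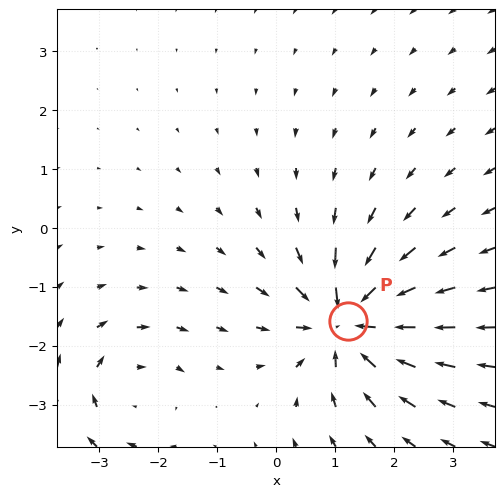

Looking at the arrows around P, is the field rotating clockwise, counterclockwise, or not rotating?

not rotating

Near P at (1.2, -1.6) the arrows show no circulation. The curl there is ≈0.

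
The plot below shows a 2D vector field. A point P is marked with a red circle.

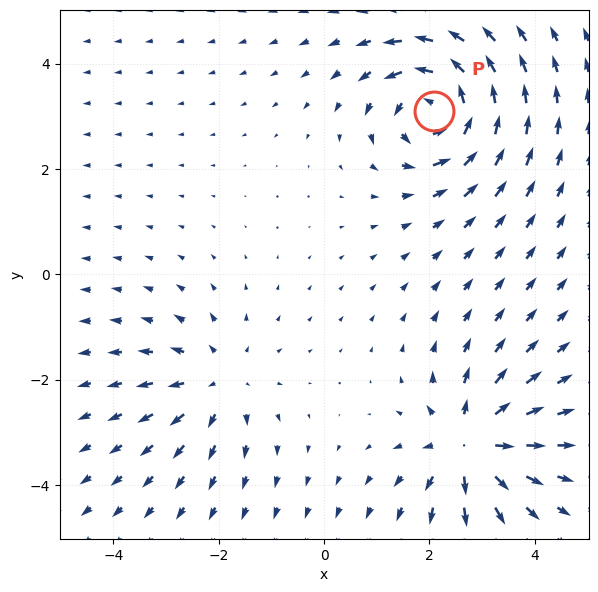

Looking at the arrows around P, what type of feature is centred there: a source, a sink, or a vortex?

At P (2.1, 3.1) the arrows circulate counterclockwise. Divergence ≈0, curl about +6 — near-zero divergence with nonzero curl is a vortex.

vortex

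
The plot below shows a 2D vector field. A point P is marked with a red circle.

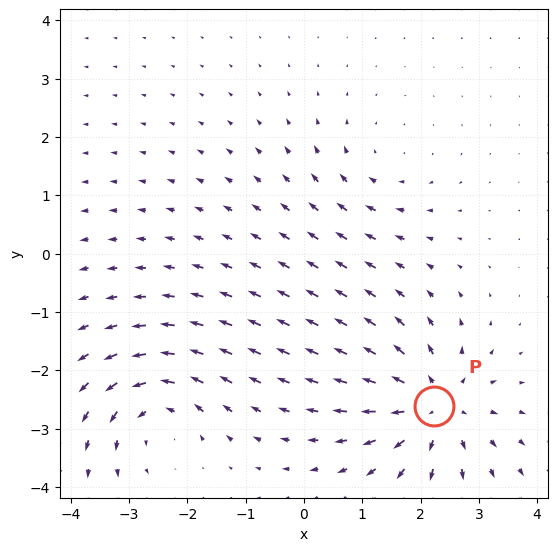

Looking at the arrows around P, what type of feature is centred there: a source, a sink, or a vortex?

source

At P (2.2, -2.6) the arrows spread outward. Divergence about +6, curl ≈0 — positive divergence with near-zero curl is a source.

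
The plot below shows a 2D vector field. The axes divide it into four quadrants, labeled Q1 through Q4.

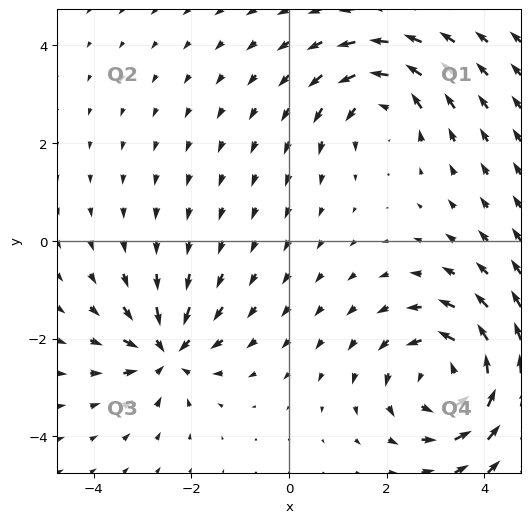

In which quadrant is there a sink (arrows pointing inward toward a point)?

Q3

The sink sits at approximately (-2.5, -2.3), which lies in quadrant Q3. The divergence there is about -5, negative as expected for a sink.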